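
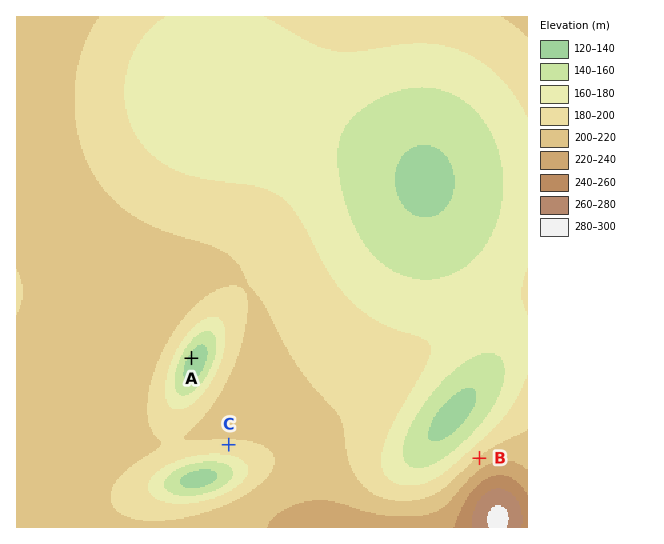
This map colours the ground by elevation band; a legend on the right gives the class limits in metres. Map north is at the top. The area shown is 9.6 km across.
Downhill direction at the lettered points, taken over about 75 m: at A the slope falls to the SE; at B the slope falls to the NW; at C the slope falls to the S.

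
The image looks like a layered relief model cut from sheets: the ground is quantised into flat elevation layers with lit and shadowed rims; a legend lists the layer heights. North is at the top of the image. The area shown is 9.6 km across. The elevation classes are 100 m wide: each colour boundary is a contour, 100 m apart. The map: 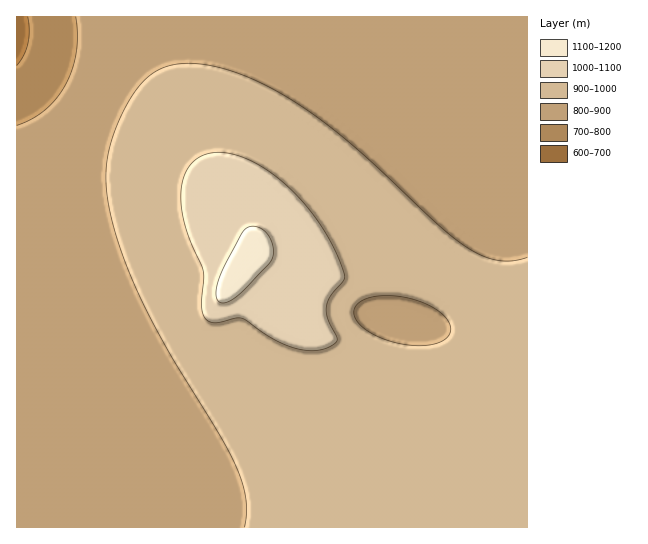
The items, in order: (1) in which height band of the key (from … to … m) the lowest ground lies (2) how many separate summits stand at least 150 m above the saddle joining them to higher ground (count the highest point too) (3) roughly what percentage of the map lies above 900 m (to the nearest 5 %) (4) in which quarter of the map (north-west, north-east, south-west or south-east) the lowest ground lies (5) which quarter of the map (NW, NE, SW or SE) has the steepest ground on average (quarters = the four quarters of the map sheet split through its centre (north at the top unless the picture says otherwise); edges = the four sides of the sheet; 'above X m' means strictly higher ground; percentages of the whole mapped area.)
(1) Between 600 and 700 m: that is the band holding the lowest ground.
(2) There is 1 summit with 150 m or more of prominence.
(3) About 50 % of the map lies above 900 m.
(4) Look to the north-west quarter for the lowest ground.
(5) Slopes are steepest in the north-west quarter.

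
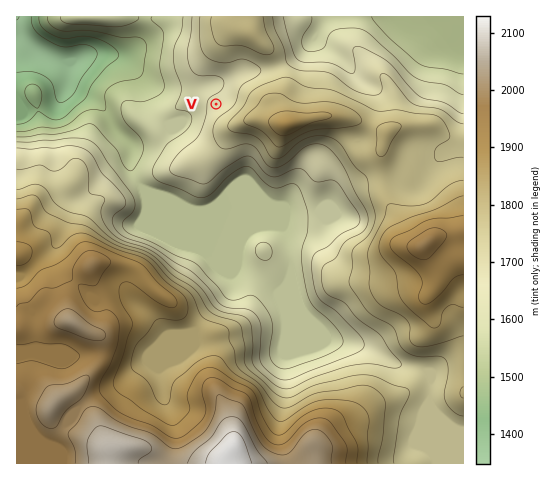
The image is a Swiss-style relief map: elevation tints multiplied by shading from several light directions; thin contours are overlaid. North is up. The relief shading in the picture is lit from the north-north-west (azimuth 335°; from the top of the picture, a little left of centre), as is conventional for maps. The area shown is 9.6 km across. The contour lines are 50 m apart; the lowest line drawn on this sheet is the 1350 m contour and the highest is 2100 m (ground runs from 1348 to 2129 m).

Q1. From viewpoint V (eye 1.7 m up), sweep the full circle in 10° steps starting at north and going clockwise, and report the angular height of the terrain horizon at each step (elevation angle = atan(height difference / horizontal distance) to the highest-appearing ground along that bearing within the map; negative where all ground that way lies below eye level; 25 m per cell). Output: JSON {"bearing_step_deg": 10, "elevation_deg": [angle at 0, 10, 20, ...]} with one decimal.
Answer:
{"bearing_step_deg": 10, "elevation_deg": [3.7, 4.1, 4.3, 4.3, 3.9, 2.7, 3.9, 5.9, 7.7, 8.7, 9.9, 11.0, 11.3, 11.0, 10.4, 9.7, 8.7, 7.4, 5.7, 3.7, 3.5, 3.8, 4.1, 2.6, 2.5, 0.6, -1.2, -3.0, -3.6, -4.0, -1.5, -1.6, -1.5, -0.3, 0.9, 2.5]}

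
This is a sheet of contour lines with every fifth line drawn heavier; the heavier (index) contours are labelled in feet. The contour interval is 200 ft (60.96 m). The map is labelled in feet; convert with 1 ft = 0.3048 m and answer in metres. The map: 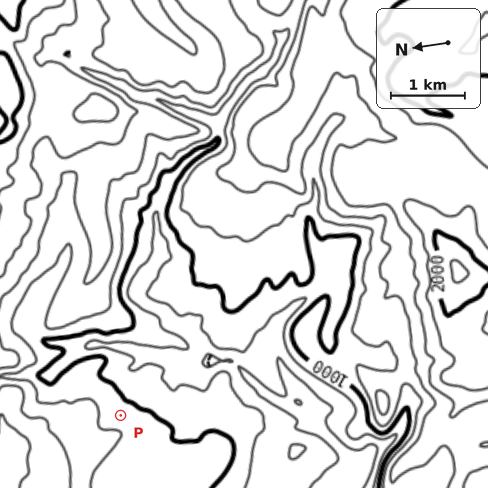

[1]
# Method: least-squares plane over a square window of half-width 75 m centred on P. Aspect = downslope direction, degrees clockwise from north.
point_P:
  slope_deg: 8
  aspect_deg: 114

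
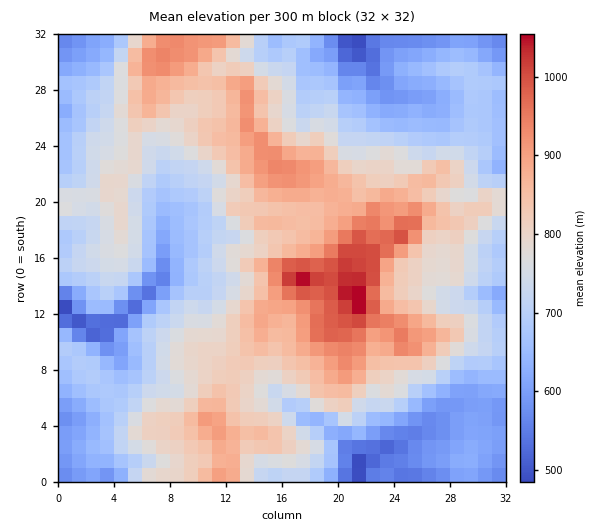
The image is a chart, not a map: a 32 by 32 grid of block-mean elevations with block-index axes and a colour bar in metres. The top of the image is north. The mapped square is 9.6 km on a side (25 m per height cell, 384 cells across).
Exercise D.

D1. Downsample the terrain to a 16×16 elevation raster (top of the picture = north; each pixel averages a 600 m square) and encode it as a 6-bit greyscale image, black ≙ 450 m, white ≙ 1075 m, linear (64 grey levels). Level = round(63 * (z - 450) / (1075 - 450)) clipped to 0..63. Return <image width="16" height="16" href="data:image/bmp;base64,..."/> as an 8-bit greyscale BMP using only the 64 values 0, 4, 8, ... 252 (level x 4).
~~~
<image width="16" height="16" href="data:image/bmp;base64,Qk02BQAAAAAAADYEAAAoAAAAEAAAABAAAAABAAgAAAAAAAABAAATCwAAEwsAAAABAAAAAAAAAAAAAAEBAQACAgIAAwMDAAQEBAAFBQUABgYGAAcHBwAICAgACQkJAAoKCgALCwsADAwMAA0NDQAODg4ADw8PABAQEAAREREAEhISABMTEwAUFBQAFRUVABYWFgAXFxcAGBgYABkZGQAaGhoAGxsbABwcHAAdHR0AHh4eAB8fHwAgICAAISEhACIiIgAjIyMAJCQkACUlJQAmJiYAJycnACgoKAApKSkAKioqACsrKwAsLCwALS0tAC4uLgAvLy8AMDAwADExMQAyMjIAMzMzADQ0NAA1NTUANjY2ADc3NwA4ODgAOTk5ADo6OgA7OzsAPDw8AD09PQA+Pj4APz8/AEBAQABBQUEAQkJCAENDQwBEREQARUVFAEZGRgBHR0cASEhIAElJSQBKSkoAS0tLAExMTABNTU0ATk5OAE9PTwBQUFAAUVFRAFJSUgBTU1MAVFRUAFVVVQBWVlYAV1dXAFhYWABZWVkAWlpaAFtbWwBcXFwAXV1dAF5eXgBfX18AYGBgAGFhYQBiYmIAY2NjAGRkZABlZWUAZmZmAGdnZwBoaGgAaWlpAGpqagBra2sAbGxsAG1tbQBubm4Ab29vAHBwcABxcXEAcnJyAHNzcwB0dHQAdXV1AHZ2dgB3d3cAeHh4AHl5eQB6enoAe3t7AHx8fAB9fX0Afn5+AH9/fwCAgIAAgYGBAIKCggCDg4MAhISEAIWFhQCGhoYAh4eHAIiIiACJiYkAioqKAIuLiwCMjIwAjY2NAI6OjgCPj48AkJCQAJGRkQCSkpIAk5OTAJSUlACVlZUAlpaWAJeXlwCYmJgAmZmZAJqamgCbm5sAnJycAJ2dnQCenp4An5+fAKCgoAChoaEAoqKiAKOjowCkpKQApaWlAKampgCnp6cAqKioAKmpqQCqqqoAq6urAKysrACtra0Arq6uAK+vrwCwsLAAsbGxALKysgCzs7MAtLS0ALW1tQC2trYAt7e3ALi4uAC5ubkAurq6ALu7uwC8vLwAvb29AL6+vgC/v78AwMDAAMHBwQDCwsIAw8PDAMTExADFxcUAxsbGAMfHxwDIyMgAycnJAMrKygDLy8sAzMzMAM3NzQDOzs4Az8/PANDQ0ADR0dEA0tLSANPT0wDU1NQA1dXVANbW1gDX19cA2NjYANnZ2QDa2toA29vbANzc3ADd3d0A3t7eAN/f3wDg4OAA4eHhAOLi4gDj4+MA5OTkAOXl5QDm5uYA5+fnAOjo6ADp6ekA6urqAOvr6wDs7OwA7e3tAO7u7gDv7+8A8PDwAPHx8QDy8vIA8/PzAPT09AD19fUA9vb2APf39wD4+PgA+fn5APr6+gD7+/sA/Pz8AP39/QD+/v4A////ADhEXICQqJx0dFwcKCg0RDhAVHSMmKykoIhgOCwsNEBAPFRsjJSwmIhkcHxgTDQ8PFRcXHCAmJSAjKSoiHhgSExgTEhsiJCYmKS4wKiwlHBkLCA8aHyEnKyw1NjAwKSIaCxYOEBocIywyNjwwJiAcFRkcGw4VGyEtOTc6MiUiIBkZHh8TFRsgJSkuNjUvIyIaHR4gFRYbJCgpKi4xMiklIRwhIBgZHSUsLSwpKCkmIR4YHyIcHSIqMC4qISIgIh4WFh0iISMnLCohIRoYFhYYFhUaJColJi0mHBoUEBARFhYUFyQuKycpIBkVDgwSFRgWDhEfLzAsIhgXEAULDhASDg="/>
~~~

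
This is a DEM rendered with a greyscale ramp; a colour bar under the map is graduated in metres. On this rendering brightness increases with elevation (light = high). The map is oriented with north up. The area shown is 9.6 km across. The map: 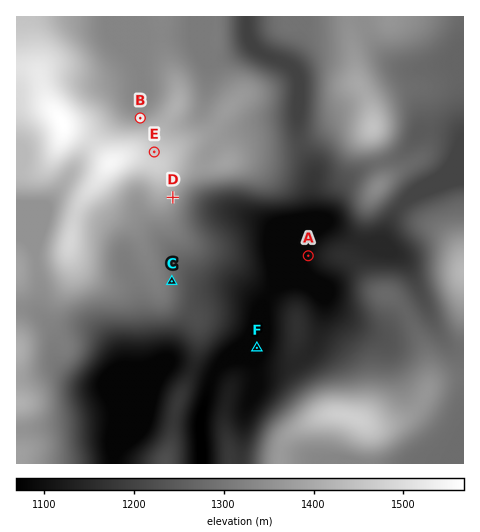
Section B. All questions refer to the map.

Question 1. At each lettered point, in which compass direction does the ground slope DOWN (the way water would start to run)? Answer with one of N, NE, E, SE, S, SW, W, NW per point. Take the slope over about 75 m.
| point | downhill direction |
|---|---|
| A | W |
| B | N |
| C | E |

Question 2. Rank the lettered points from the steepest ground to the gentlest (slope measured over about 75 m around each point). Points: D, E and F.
D E F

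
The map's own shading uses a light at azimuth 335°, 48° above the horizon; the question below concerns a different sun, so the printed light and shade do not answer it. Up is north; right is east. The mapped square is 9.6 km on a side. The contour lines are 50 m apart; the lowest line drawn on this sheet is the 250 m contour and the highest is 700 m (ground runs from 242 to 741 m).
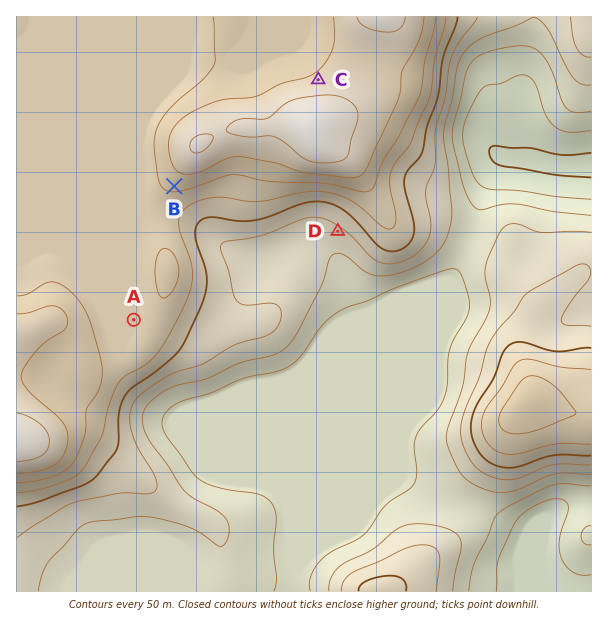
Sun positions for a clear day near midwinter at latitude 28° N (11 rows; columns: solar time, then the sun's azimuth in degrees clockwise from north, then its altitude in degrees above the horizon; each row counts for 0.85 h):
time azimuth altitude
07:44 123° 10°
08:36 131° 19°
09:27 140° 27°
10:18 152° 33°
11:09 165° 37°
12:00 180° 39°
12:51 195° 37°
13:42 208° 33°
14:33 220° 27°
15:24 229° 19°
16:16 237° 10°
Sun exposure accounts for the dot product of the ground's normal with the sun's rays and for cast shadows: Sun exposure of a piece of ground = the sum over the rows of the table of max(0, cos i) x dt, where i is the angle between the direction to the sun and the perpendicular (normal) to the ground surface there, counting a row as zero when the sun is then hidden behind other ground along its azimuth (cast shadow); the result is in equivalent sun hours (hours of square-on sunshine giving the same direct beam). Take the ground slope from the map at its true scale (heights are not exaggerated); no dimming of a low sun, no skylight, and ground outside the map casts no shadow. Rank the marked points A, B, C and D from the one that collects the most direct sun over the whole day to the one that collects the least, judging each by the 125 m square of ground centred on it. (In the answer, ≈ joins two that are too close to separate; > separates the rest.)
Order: B ≈ D > A > C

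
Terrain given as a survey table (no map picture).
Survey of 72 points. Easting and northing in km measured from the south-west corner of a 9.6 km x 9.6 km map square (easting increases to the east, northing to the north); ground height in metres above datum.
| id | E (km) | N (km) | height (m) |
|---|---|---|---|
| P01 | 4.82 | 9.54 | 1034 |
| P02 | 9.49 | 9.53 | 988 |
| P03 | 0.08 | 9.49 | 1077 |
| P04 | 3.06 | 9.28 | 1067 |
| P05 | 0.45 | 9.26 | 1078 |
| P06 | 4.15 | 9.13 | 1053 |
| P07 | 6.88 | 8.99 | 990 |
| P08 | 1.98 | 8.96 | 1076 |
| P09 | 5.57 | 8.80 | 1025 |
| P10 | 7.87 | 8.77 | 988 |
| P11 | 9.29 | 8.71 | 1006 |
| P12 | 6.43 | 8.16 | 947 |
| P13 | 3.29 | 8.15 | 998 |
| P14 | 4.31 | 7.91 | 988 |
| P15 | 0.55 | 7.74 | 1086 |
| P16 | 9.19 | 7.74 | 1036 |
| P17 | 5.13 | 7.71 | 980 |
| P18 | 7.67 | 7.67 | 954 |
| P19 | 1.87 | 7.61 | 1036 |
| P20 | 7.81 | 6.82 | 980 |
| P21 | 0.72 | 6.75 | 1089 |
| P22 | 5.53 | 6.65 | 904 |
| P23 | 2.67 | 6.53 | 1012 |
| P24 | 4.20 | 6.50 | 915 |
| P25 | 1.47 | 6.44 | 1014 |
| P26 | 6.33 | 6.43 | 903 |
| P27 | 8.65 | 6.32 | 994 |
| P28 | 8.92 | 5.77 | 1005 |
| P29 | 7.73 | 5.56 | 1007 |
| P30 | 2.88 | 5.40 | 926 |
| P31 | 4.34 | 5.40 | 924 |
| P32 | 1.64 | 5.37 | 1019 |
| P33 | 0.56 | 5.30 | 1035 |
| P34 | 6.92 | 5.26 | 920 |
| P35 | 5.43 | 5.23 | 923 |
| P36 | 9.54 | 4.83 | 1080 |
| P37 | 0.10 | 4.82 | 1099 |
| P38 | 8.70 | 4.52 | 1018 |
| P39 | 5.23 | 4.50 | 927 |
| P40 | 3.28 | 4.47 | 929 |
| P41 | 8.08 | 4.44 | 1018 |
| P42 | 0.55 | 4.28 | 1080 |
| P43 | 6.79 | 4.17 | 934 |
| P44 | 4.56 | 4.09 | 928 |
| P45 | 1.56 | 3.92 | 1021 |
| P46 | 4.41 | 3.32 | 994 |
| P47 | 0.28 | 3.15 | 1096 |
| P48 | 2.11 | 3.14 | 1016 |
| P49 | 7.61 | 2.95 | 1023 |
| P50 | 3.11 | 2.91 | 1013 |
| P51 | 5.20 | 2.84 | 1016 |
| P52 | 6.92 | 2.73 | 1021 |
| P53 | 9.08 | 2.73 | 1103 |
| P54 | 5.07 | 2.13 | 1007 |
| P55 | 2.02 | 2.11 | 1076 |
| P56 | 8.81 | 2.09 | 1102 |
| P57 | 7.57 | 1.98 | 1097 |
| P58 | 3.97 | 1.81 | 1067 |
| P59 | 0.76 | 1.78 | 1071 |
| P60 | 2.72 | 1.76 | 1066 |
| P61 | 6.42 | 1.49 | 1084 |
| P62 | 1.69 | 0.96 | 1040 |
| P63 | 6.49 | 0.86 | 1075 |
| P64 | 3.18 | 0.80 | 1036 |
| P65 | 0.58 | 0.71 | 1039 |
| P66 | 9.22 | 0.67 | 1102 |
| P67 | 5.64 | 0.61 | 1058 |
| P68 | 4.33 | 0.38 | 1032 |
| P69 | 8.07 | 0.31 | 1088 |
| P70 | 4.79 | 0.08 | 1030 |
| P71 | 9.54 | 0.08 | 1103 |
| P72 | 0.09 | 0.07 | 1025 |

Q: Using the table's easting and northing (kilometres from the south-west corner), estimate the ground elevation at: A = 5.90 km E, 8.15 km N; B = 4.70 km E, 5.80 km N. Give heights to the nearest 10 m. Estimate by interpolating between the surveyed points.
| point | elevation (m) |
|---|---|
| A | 960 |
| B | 920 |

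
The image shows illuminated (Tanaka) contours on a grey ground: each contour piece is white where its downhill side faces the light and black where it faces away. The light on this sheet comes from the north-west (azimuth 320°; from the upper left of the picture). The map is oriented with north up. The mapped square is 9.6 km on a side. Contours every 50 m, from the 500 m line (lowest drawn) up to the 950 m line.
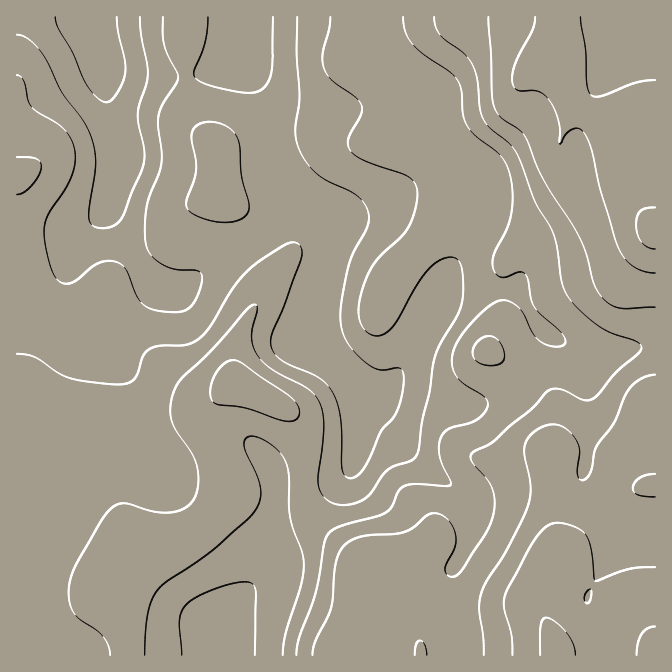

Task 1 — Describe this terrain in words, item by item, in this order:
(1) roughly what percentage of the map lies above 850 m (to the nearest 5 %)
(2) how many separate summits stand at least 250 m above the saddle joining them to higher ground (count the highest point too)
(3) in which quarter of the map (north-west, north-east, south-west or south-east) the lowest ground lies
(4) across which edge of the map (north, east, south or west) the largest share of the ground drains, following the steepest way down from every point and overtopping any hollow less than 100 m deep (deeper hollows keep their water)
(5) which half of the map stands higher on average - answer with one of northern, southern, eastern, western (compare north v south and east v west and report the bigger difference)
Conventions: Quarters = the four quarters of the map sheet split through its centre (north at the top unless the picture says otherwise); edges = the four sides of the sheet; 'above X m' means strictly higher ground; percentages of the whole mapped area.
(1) Roughly 15 % of the ground is higher than 850 m.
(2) There is 1 summit with 250 m or more of prominence.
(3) The lowest point lies in the north-west quarter of the map.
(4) Drainage is mainly to the north: more ground falls towards that edge than towards any other.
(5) The eastern half stands higher on average than the western half.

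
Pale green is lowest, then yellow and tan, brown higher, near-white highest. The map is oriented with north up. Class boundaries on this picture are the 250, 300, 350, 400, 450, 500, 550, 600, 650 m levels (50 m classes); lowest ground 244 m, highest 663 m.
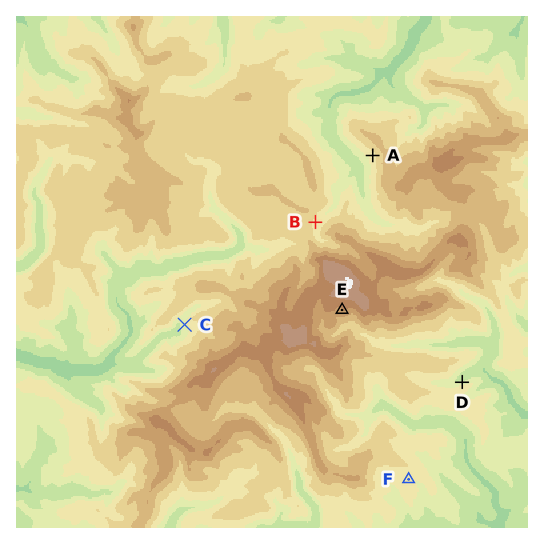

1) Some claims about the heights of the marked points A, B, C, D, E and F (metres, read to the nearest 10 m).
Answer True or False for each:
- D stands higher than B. False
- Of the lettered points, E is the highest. True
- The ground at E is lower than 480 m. False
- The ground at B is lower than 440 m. True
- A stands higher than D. True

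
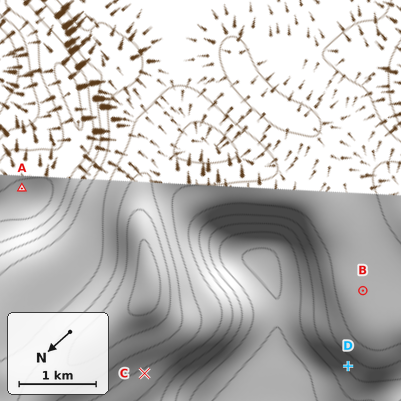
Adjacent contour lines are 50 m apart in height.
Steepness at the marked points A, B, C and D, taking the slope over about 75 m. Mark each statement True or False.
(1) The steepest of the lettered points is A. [False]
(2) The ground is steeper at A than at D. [False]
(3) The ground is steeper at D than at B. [True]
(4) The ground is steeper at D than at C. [True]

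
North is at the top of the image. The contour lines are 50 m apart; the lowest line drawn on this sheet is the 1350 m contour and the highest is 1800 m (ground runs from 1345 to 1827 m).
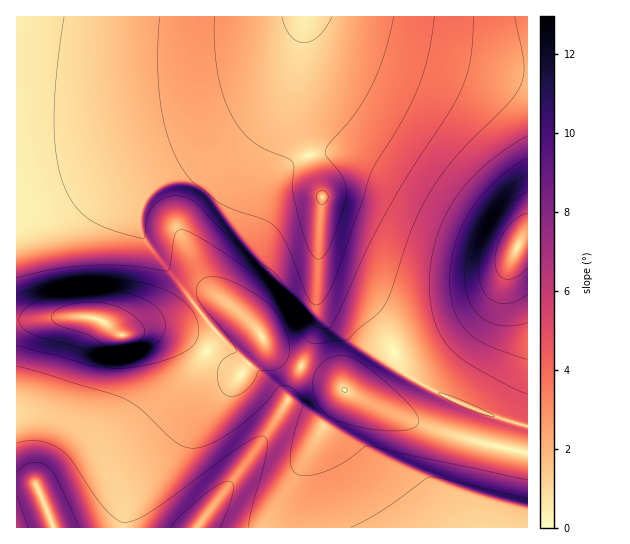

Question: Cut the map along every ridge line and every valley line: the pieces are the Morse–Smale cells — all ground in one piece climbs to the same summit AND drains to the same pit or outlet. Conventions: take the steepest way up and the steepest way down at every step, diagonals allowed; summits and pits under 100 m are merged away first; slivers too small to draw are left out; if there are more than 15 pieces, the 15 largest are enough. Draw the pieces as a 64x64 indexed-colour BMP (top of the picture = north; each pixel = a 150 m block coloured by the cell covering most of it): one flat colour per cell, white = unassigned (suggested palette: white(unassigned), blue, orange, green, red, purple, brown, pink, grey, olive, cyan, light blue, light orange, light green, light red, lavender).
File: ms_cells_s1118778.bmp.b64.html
<image width="64" height="64" href="data:image/bmp;base64,Qk12CAAAAAAAAHYAAAAoAAAAQAAAAEAAAAABAAQAAAAAAAAIAAATCwAAEwsAABAAAAAAAAAA////ALR3HwAOf/8ALKAsACgn1gC9Z5QAS1aMAMJ34wB/f38AIr28AM++FwDox64AeLv/AIrfmACWmP8A1bDFAEREQiIiIiIiIiIiIiIiIiIiIiIiIiIiIiIiIiIiIiIiREQiIiIiIiIiIiIiIiIiIiIiIiIiIiIiIiIiIiIiIiJERCIiIiIiIiIiIiIiIiIiIiIiIiIiIiIiIiIiIiIiIkRCIiIiIiIiIiIiIiIiIiIiIiIiIiIiIiIiIiIiIiIiREIiIiIiIiIiIiIiIiIiIiIiIiIiIiIiIiIiIiIiIiIiIiIiIiIiIiIiIiIiIiIiIiIiIiIiIiIiIiIiIiIiIiIiIiIiIiIiIiIiIiIiIiIiIiIiIiIiIiIiIiIiIiIiIiIiIiIiIiIiIiIiIiIiIiIiIiIiIiIiIiIiIiIiIiIiIiIiIiIiIiIiIiIiIiIiIiIiIiIiIiIiIiIiIiIiIiIiIiIiIiIiIiIiIiIiIiIiIiIiIiIiIiIiIiIiIiIjIiIiIiIiIiIiIiIiIiIiIiIiIiIiIiIiIiIiIiIjMzMiIiIiIiIiIiIiIiIiIiIiIiIiIiIiIiIiIiIjMzMzMyIiIiIiIiIiIiIiIiIiIiIiIiIiIiIiIiIiMzMzMzMzIiIiIiIiIiIiIiIiIiIiIiIiIiIiIiIiIzMzMzMzMREiIiIiIiIiIiIiIiIiIiIiIiIiIiIiIiMzMzMzMxERESIiIiIiIiIiIiIiIiIiIiIiIiIiIiIjMzMzMzMRERERIiIiIiIiIiIiIiIiIiIiIiIiIiIiIzMzMzMzEREREREiIiIiIiIiIiIiIiIiIiIiIiIiIiMzMzMzMxERERERESIiIiIiIiIiIiIiIiIiIiIiIiIjMzMzMzMRERERERERIiIiIiIiIiIiIiIiIiIiIiIiIzMzMzMzMREREREREREiIiIiIiIiIiIiIiIiMzIiIiMzMzMzMzMRERERERERESIiIiIiIiIiIiIiIiMzMyIjMzMzMzMzMRERERERERERIiIiIiIiIiIiIiIjMzMzMjMzMzMzMzMxEREREREREREiIiIiIiIiIiIiIjMzMzMzMzMzMzMzMxERERERERERESIiIiIiIiMyIiIzMzMzMzMzMzMzMzMzERERERERERERIiIiIiIjMzMzMzMzMzMzMzMzMzMzMzEREREREREREREzMzMyMzMzMzMzMzMzMzMzMzMzMzMzMRERERERERERETMzMzMzMzMzMzMzMzMzMzMzMzMzMzMRERERERERERERMzMzMzMzMzMzMzMzMzMzMzMzMzMzEREREREREREREREzMzMzMzMzMzMzMzMzMzMzMzMzMxERERERERERERERETMzMzMzMzMzMzMzMzMzMzMzMzMRERERERERERERERERMzMzMzMzMzMzMzMzMzMzMzMzMxEREREREREREREREREzMzMzMzMzMzMzMzMzMzMzMzMzERERERERERERERERETMzMzMzMzMzMzMzMzMzMzMzMzMRERERERERERERERERMzMzMzMzMzMzMzMzMzMzMzMzMxEREREREREREREREREzMzMzMzMzMzMzMzMzMzMzMzMzERERERERERERERERETMzMzMzMzMzMzMzMzMzMzMzMzMRERERERERERERERERMzMzMzMzMzMzMzMzMzMzMzMzMxEREREREREREREREREzMzMzMzMzMzMzMzMzMzMzMzMzERERERERERERERERETMzMzMzMzMzMzMzMzMzMzMzMzMRERERERERERERERERMzMzMzMzMzMzMzMzMzMzMzMzMxEREREREREREREREREzMzMzMzMzMzMzMzMzMzMzMzMzERERERERERERERERETMzMzMzMzMzMzMzMzMzMzMzMzMRERERERERERERERERMzMzMzMzMzMzMzMzMzMzMzMzMxEREREREREREREREREzMzMzMzMzMzMzMzMzMzMzMzMxERERERERERERERERETMzMzMzMzMzMzMzMzMzMzMzMzERERERERERERERERERMzMzMzMzMzMzMzMzMzMzMzMzMRERERERERERERERERERETMzMzMzMzMzMzMzMzMzMzMREREREREREREREREREREREREREzMzMzMzMzMzMzMzMxEREREREREREREREREREREREREREREzMzMzMzMzMzMzERERERERERERERERERERERERERERERERMzMzMzMzMzMREREREREREREREREREREREREREREREREREzMzMzMzMRERERERERERERERERERERERERERERERERERETMzMzMxERERERERERERERERERERERERERERERERERERETMzMzERERERERERERERERERERERERERERERERERERERETMzMREREREREREREREREREREREREREREREREREREREREzMxEREREREREREREREREREREREREREREREREREREREREzERERERERERERERERERERERERERERERERERERERERETMRERERERERERERERERERERERERERERERERERERERERExERERERERERERERERERERERERERERERERERERERERERMRERERERERERERERERERERERERERERERERERERERERExERERERERERERERERERERERERERERERERERERERERERERERERERERERERERERERERERERERERERERERERERERERERERERERERERERERERERERERERERERERERERERERERERERERERERERERERER"/>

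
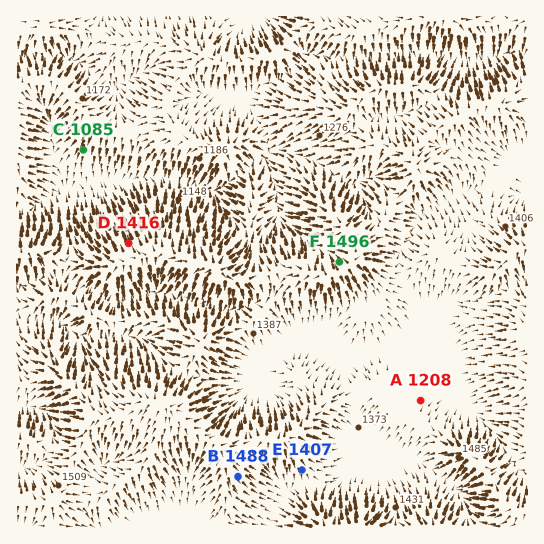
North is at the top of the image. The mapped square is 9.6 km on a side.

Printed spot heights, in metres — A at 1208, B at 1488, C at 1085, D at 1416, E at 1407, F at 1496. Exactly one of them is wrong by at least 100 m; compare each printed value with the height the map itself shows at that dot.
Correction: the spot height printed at A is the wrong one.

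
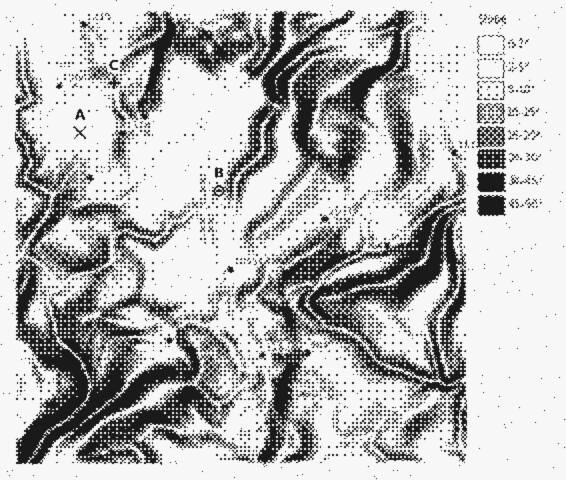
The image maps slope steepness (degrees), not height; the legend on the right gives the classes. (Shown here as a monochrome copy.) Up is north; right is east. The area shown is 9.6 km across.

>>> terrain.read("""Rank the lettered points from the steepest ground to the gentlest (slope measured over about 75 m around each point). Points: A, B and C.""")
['C', 'B', 'A']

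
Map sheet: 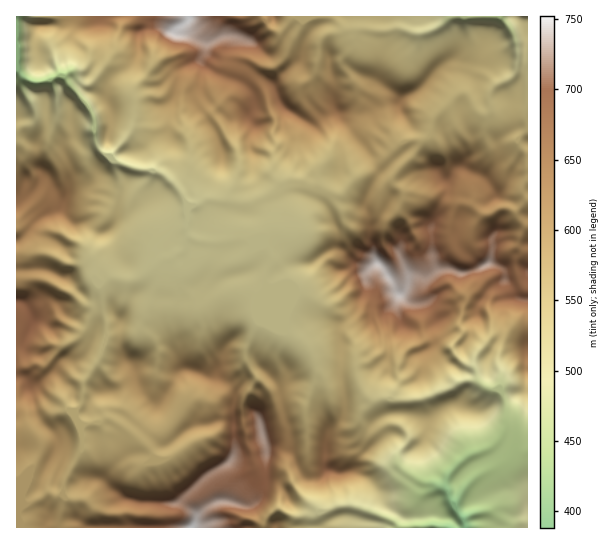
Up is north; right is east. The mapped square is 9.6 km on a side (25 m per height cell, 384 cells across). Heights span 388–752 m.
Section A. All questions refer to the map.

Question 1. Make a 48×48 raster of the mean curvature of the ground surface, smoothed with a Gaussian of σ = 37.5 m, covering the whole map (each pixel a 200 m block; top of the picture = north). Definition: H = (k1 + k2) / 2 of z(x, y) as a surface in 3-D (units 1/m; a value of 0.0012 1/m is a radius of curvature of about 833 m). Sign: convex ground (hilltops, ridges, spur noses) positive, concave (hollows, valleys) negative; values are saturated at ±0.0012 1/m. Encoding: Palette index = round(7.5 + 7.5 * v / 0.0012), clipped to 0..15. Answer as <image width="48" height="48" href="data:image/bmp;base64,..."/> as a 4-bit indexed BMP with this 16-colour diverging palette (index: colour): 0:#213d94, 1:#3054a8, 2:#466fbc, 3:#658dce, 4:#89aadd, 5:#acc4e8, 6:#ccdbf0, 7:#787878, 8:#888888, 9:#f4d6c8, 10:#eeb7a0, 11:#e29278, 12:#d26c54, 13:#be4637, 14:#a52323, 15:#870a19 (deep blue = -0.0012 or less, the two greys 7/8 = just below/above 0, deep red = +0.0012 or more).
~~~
<image width="48" height="48" href="data:image/bmp;base64,Qk32BAAAAAAAAHYAAAAoAAAAMAAAADAAAAABAAQAAAAAAIAEAAATCwAAEwsAABAAAAAAAAAAlD0hAKhUMAC8b0YAzo1lAN2qiQDoxKwA8NvMAHh4eACIiIgAyNb0AKC37gB4kuIAVGzSADdGvgAjI6UAGQqHAHeoarvKu7mZ2Kl2MPd3moiqdIVEilqXaHiqWXIyEhNDqUMo0AFlNJhCfIirknRXe3Z3VEaM///7V83a7g9xR0Not2abNMqHaXl3WoWtdFRcxmZnjVwHlXRqqHdmKHmIiXapScymRHZkvXZ4fYCs+ci7dXZnXFeHeXW4k5d3dWVmW/p3XTLSz8/ENkd3R6d3aJZro2domHZFZUzIT1eQyEWEUqqXhVmXd5hKp1h3h2qURXT0X4lwzFedhF25Z2Vod4Zap2l4doaMUgTxrlhyvHdnvUW4ZWd2d3W6xGd3eHZY3KPw3TpTnYRqVEipZXh1d4mDVadodollh4bx+zpVl7dJy8uqibykaFtIR3ZWZ6x1ZkfS+VlllLhlZlVrzKrWWX2SXDzKeoi1ZWTQdYh1hLhWVWQQW6ZTvo2mqCqWi2WXR7ubNKmWZsZXho22QFFjKpludkZJilWd3bpXPnuGZ7V6p3eoa4bCP2RGypNq25SKl4txyGp2Z7VotYiIximzbprGeZdKpoSYZH2ClndmdrVndkraOIHTn5glJHsqVGeJdXvVd2Z3Z7VZZoNbVdVHfXxvpks7ZXh3dmeYZ3d3eJV7adqKcng3OWu1alhNlnd3d3dnd3eIiIaKqJNt0d8pJ4qH11Z5hnd3d3eHd3d4dWdoumqWpXwpWNq8s5Z4eHiIeHd3d3d3ZkjGa6esZS5r3jeRGmV4eId3iId3d3d2ZoLXaqZldDSphGQ6/Dd3dnd3eIiIh4dlaHjlmYipTpUbd6vbNFd4l3eHd3d4h3iLWqq61Kh72o/Me2QxmFZ4h3d3h4h3d3d3tmqeZZaaVGTjVKZ71TZnd3eHh3eId4d1W6d/HrKJSFXYSKp2CGrXZ3eHeId3d3d2VnNbGtC5SUf7hFuFjrZ6d3eHeId3d3d2e1WbJ1fsSnWcVXer1mZZeHeHeIiIh3d2azank1mNeZMHKaZn1mh4aIiXZ3d3eId4l2fGiVU4dVjYlIlqqHiHhomVh3d4h3iYZmWaaEZFtnarZJereXmWuok4d3dYiGZneJVbZZl71nm1tGf2eku3USSYdoxHlGeWaKZXtHq/fLqGlleTmFwSi5d3Z482yFp3VZWKWlOaa6Vpd1hmpqB0yoeZV44Ko1l5ZHa4haZkZohYdXqVqqD2OIm3VrY6pkhoo2qXdlZHd3aJZ1Sle2D5VmeVWbN5+ldctqhndppodpd3l7WWfLDqZoiVmVl9pTr4ideJaNZmeIZnhrDUngjZZZu1qHWJ0d9Ga6d5fJR2aXhoh3n04162VWSmmVZXwfVHe3Z2a+t3Zmlah2EUg3a2VZp3aEibaeJGeXRpyFnHd3lliAuxA8aKiDiJOaqHqIl3TGfKhUS7eIiJSC/mpHpHjCSb3XV4IyjIPThWdnZrqIiJdw+kiYdkXSMhWXZUrZO5TlZniHd2iXiJaQ9UiUVjPQW6mrit+TZ6OWd4iZeYeXibKw+3mKuyn6z7h3vLtBhbhWZ2ZlQ1movMDRuWl43XVodpp3dEQvRmiHiJmImoJTRAvw=="/>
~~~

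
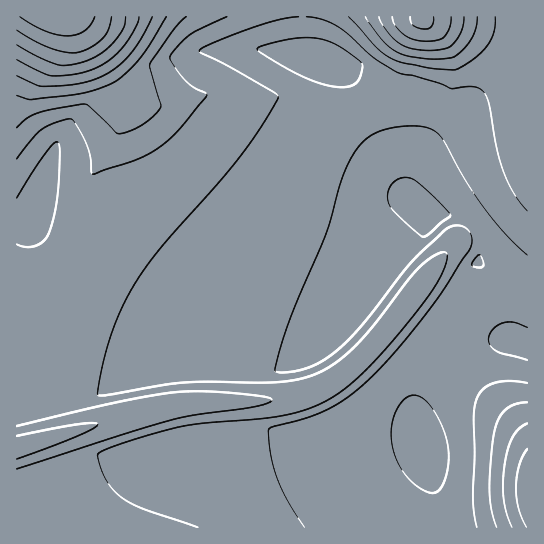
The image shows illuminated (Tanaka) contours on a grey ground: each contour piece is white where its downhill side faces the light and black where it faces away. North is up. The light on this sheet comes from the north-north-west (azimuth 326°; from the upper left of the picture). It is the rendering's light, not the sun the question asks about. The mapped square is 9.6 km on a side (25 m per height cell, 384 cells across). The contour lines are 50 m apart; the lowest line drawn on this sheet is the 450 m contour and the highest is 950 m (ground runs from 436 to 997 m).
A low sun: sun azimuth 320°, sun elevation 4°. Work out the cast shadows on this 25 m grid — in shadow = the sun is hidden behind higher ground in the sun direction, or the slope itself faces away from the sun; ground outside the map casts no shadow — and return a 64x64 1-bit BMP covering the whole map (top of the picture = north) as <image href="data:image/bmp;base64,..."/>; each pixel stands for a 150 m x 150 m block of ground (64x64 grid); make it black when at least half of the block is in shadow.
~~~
<image width="64" height="64" href="data:image/bmp;base64,Qk0+AgAAAAAAAD4AAAAoAAAAQAAAAEAAAAABAAEAAAAAAAACAAATCwAAEwsAAAIAAAAAAAAA////AAAAAAAAAAAAAAAAAAAAAAAAAAAAB4AAAAAAAAAP8AAAAAAAAB//AAAAAAAAP//wAAAAAAD///+AAAAAAP//////4AAA////////AAD////////AAB///////+AAAf//////8AAAP//////wAAAD//////gAAAA/////+AAAAAAB///4AAAAAAAH//gAAAAAAAH//AAAAAAAAH/8AAAAAAAAP/4AAAAAAAAf/wAAAAAAAA//gAAAAAAAB//gAAAAAAAD//AAAAAAAAH/8AAAAAAAAf/wAAAAAAAA/+AAAAAACAB/4AAAAAB8AD/gAAAAAfwAH/AAAAAD/AAf+AAAAA/4AA/wAAAAH/gAB/AAAAB/+AAD8AAAAP/wAAHgAAAB//AAAeAAAAf/8AAAQAAAD//gAAAAwAAf/+AAAADgAD//wAAAAOAA///AAAAA8AH//4AAAAD4A///gAAAAPwP//8AAAAA/h///wAAAAD////+AAAAAP////4AAAAA/////AAAAA/////8AAAAP/////gAAAD/////8AAAA//////wAAAH/3///+AAAA//f///4AAAP/9////AAAB//n///8AAAP/+////wAAA//7////4AAP//P//////h//8//////+D//x//////wH/+H//////AH/4P/////8AP/gf/////gAP8A=="/>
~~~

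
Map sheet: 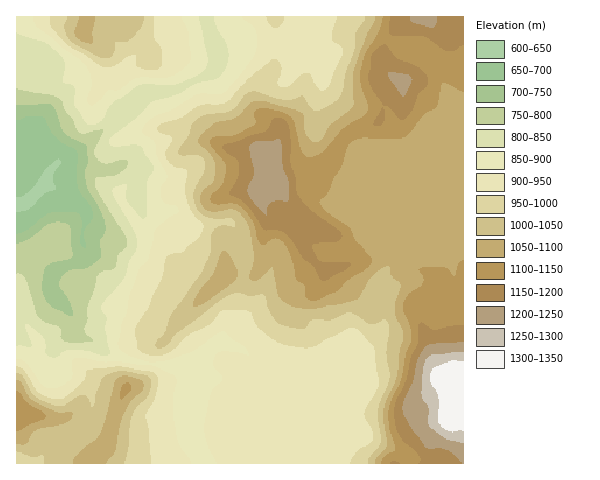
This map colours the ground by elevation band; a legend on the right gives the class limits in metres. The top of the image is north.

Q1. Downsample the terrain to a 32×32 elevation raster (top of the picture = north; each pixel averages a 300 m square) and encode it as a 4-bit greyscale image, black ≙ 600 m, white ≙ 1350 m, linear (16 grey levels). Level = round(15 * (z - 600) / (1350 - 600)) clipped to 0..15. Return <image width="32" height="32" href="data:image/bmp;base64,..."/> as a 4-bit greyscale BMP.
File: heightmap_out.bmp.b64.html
<image width="32" height="32" href="data:image/bmp;base64,Qk12AgAAAAAAAHYAAAAoAAAAIAAAACAAAAABAAQAAAAAAAACAAATCwAAEwsAABAAAAAAAAAAAAAAABEREQAiIiIAMzMzAERERABVVVUAZmZmAHd3dwCIiIgAmZmZAKqqqgC7u7sAzMzMAN3d3QDu7u4A////AIiJmZiHdmZmd3dnd3irvMyYiImZh3ZmZmZmd3d3m7zNqZmImYdmZmZmZ3dmd5vN7rqZiJmHZmZmZmd3Z3isze+piIial2ZmZmZmZmd3nN3vl2Z4mqh2ZmZmZmZmd4vO73ZWd4iHZmZmZmZmZmeKzv9lVWZmZmZmZmZ3dmZ3ic3uVVREVniHZmZmd3d3d4m8zFVERFZ4iHdmZ4iId3iJu7tUQzRWd4iId3eIiIiIiburVDM0Vmd4mYd4maqZmYq7qkMzNFVneImYiJqqqpmJqqpDMzRFZneImZmaq7upmaqqQzMzRFZ3eJmZmru7upmqqjRDIjRWd3iZiqq7uqqpmZkjMyM0Vmd3iJq7vLupmZmZEjMiNVVmeIibzMuqmZmZmRERIkVVZnmqvMy6qpmZmZkRESNVVWeJq83cqqqpmZqZIREkRFVneJvN3KqqqpmaqSERI0RFZ3ibzduquqqpmZkhEiRVVXiJq83LqqqqqqmqISNERWZ3iaq7y5mqqqqqqiIjRURWd4iZqruYmqu7qqozNFZURWZ3eJqZiImavLqqREVWZVVVZmeIh4d4q7y7qkRVVmZmZVVWd3d3eKvMy6pERWd3d3ZlVWd3d3iry7qqRFZ4iHd3ZVVmd2d3m7uqu1VomYiHd2VVZndnd4q7u8tWeJmYh3ZlVmd3dneJvMzL"/>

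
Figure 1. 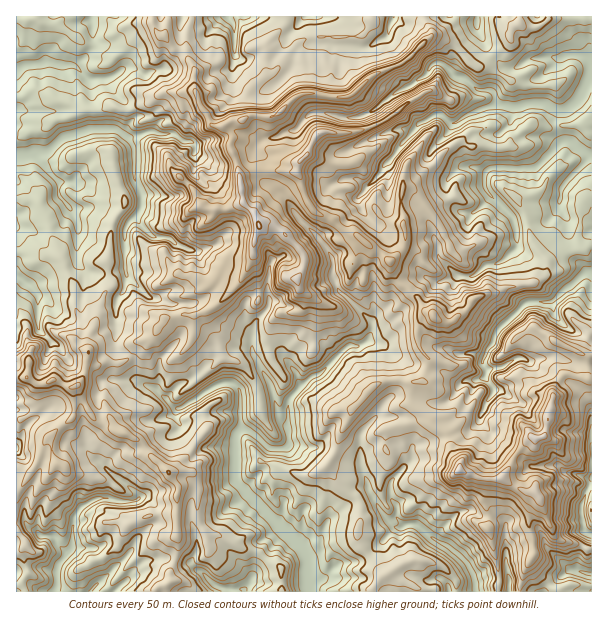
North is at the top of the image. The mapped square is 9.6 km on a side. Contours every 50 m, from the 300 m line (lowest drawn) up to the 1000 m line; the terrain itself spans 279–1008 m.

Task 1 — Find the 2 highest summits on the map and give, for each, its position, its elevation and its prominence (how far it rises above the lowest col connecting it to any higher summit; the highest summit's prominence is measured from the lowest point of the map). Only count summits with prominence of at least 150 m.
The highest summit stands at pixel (258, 225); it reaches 1008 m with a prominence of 729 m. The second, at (459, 470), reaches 983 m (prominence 320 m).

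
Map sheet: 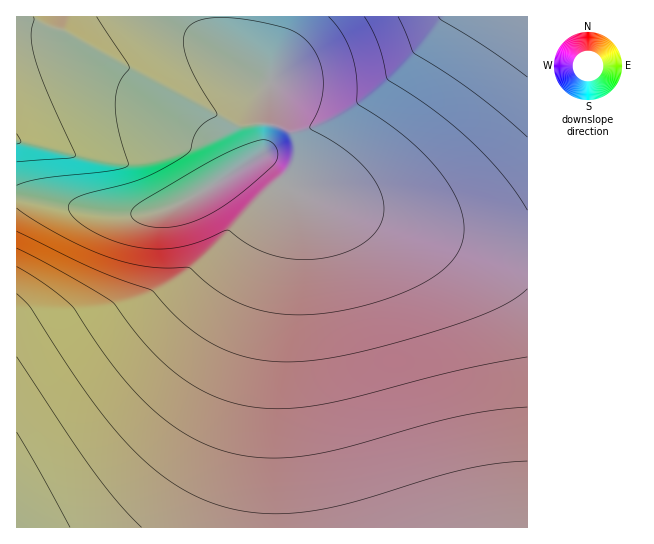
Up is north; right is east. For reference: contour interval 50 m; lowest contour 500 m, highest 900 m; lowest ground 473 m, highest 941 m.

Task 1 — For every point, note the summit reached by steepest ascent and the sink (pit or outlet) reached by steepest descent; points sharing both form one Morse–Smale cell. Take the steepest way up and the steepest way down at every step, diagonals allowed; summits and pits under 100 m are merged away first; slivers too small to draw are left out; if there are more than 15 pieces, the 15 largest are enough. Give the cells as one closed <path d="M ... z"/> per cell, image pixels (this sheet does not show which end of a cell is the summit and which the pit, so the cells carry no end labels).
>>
<path d="M257 160l-14 5-61 38-36 10-36 0-81-16-13 1 0 329 511 1 1-278-27-2-35-7-131-36-50-18-24-26z"/><path d="M527 16l-306 0 0 15 10 19 18 17 22 15-7 67-3 6-9 6 9 0 24 26 50 18 131 36 35 7 26 1z"/><path d="M219 16l-202 0-1 181 21 2 73 14 44-1 39-15 66-41 5-7 7-67-22-15-18-17-7-11z"/>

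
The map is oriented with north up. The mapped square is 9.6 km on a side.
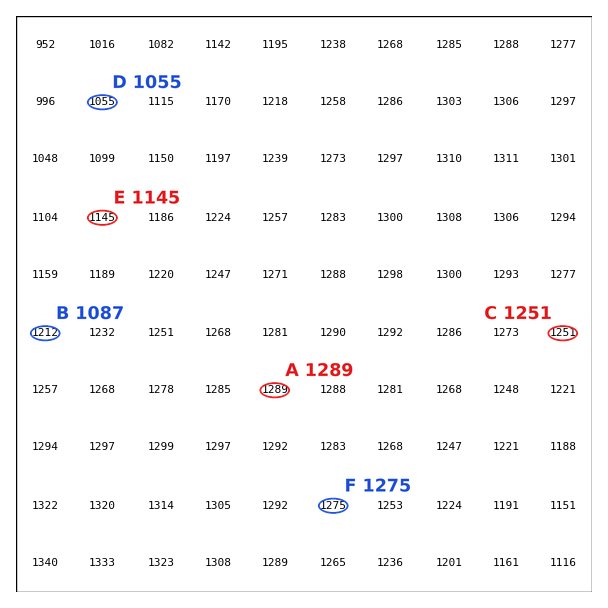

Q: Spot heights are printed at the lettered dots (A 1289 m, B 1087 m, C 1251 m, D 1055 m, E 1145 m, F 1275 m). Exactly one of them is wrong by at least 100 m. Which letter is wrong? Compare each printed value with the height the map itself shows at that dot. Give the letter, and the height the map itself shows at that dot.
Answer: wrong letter B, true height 1212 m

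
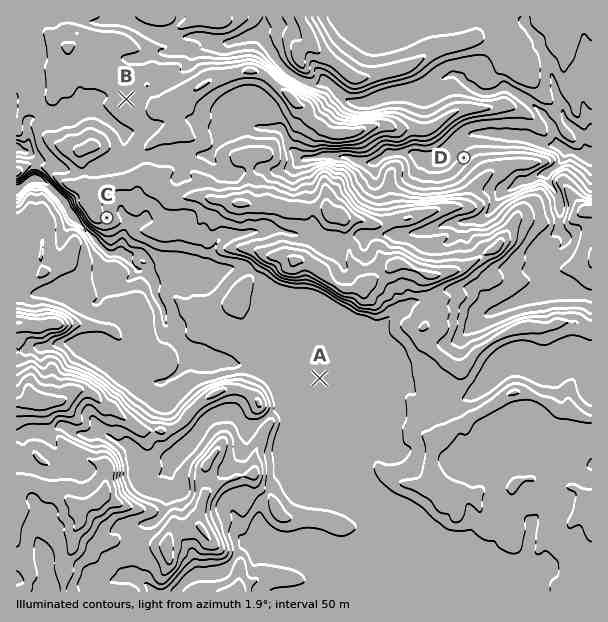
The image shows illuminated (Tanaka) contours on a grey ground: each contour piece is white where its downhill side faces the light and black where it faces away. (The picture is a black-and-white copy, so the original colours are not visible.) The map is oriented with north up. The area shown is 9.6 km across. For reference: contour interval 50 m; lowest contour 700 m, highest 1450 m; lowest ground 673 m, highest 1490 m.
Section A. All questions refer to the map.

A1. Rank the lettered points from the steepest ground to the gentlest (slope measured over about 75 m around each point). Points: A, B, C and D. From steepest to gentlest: D C B A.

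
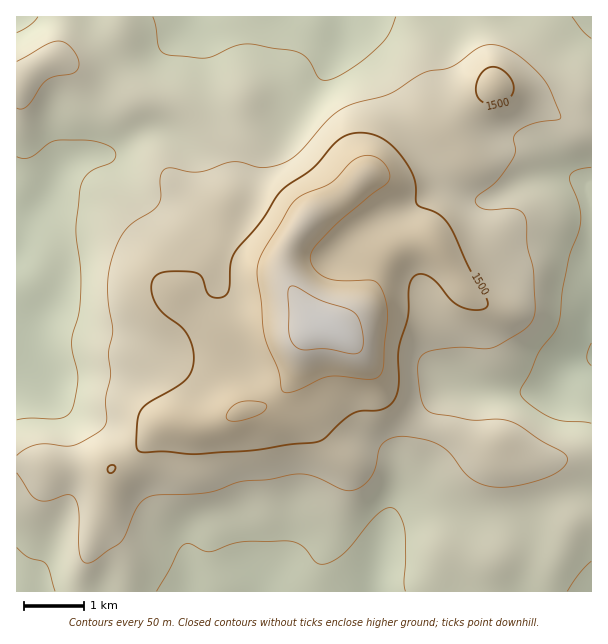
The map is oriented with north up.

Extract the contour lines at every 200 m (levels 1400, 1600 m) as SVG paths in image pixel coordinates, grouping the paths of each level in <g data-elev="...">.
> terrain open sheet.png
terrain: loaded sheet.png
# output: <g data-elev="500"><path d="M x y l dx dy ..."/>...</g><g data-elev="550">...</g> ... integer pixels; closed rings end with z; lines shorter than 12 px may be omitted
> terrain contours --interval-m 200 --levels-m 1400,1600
<g data-elev="1400"><path d="M157 591l12-21 10-20 6-6 6 0 12 6 6 2 33-10 48-1 13 5 14 17 7 1 9-3 9-6 33-39 8-6 7-2 4 1 4 3 6 16 2 30-2 24 1 9"/><path d="M567 591l12-17 12-13"/><path d="M17 548l10 9 15 4 4 3 9 27"/><path d="M591 423l-28-2-13-4-23-15-6-6-1-4 18-39 17-21 5-12 2-29 6-31 10-27 3-12-2-15-9-24 0-6 6-6 15-3"/><path d="M17 157l7 2 6-2 20-14 12-3 25 0 12 2 12 5 3 3 2 5-1 4-3 3-17 7-8 5-4 7-3 8-4 41 5 40-1 29-1 15-7 28 6 38-5 28-5 7-8 3-31 0-12 2"/><path d="M591 38l-9-8-10-13"/><path d="M38 17l-9 9-12 7"/><path d="M396 17l-9 19-13 15-29 21-10 6-9 2-5 0-3-3-7-14-6-7-6-4-9-2-44-6-12 2-20 10-8 2-40-4-5-3-2-4-3-21-3-9"/></g><g data-elev="1600"><path d="M345 353l12 0 4-2 2-4-1-19-6-14-8-5-30-10-22-12-6 0-2 6 1 37 1 9 4 6 9 5 23-1z"/></g>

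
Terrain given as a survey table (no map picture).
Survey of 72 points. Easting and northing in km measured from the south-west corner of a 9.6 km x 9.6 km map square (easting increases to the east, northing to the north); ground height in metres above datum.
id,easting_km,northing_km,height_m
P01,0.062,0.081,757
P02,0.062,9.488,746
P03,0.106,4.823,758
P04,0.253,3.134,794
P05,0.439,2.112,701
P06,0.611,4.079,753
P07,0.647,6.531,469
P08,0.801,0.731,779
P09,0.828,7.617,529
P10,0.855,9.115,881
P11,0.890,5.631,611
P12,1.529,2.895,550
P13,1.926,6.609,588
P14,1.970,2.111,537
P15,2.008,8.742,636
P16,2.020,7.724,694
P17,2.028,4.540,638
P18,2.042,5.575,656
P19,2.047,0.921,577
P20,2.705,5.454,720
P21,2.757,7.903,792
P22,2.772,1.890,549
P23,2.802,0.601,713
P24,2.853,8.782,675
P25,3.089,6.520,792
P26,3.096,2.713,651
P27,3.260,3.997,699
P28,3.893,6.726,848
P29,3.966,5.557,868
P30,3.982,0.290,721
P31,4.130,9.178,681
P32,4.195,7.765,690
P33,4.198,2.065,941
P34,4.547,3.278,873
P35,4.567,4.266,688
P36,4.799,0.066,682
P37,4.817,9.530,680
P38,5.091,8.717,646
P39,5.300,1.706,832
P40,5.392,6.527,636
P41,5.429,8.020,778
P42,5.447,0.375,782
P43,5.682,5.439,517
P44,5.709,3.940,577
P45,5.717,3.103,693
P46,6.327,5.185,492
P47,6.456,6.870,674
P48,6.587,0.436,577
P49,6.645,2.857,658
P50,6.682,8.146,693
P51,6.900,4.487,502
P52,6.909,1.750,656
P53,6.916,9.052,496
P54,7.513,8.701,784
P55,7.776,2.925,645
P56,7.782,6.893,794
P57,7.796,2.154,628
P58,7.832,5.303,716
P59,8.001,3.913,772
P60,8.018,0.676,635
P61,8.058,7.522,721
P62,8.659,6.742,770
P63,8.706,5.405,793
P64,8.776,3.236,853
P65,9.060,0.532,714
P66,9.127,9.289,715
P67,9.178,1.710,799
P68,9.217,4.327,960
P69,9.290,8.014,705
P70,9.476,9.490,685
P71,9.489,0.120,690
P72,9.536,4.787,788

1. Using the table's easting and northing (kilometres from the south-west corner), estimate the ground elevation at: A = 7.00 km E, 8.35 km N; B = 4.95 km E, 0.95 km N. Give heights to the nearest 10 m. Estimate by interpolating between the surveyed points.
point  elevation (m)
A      720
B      780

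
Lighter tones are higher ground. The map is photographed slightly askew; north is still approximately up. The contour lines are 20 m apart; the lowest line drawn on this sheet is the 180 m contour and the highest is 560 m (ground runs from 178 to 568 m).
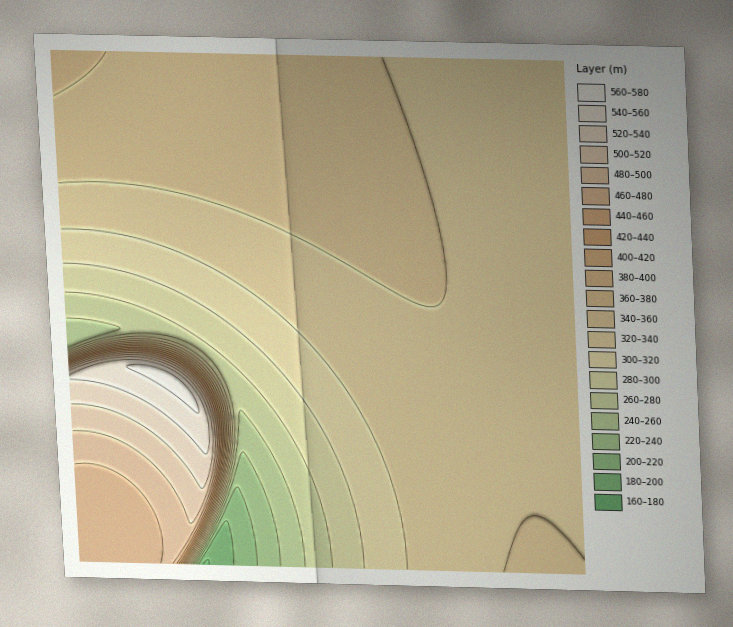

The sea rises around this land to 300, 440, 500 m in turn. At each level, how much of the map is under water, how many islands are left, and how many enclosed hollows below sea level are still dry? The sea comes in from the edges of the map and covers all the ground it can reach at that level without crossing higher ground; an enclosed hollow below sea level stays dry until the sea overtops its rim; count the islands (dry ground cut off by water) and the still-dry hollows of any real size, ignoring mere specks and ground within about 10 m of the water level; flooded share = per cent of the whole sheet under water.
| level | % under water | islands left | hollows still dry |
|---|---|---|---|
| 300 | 13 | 0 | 0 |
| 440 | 89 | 0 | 0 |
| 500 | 94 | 0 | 0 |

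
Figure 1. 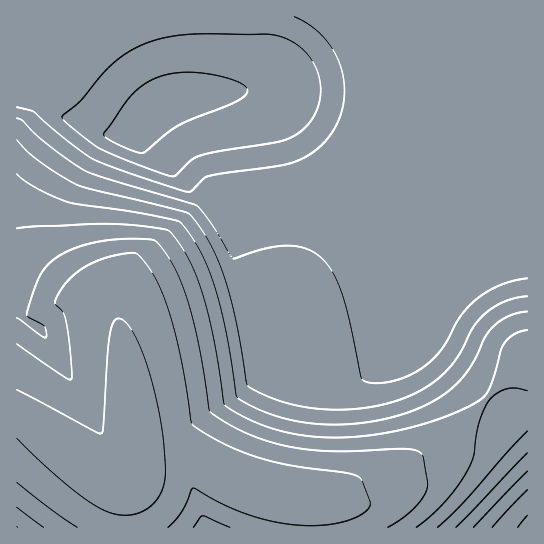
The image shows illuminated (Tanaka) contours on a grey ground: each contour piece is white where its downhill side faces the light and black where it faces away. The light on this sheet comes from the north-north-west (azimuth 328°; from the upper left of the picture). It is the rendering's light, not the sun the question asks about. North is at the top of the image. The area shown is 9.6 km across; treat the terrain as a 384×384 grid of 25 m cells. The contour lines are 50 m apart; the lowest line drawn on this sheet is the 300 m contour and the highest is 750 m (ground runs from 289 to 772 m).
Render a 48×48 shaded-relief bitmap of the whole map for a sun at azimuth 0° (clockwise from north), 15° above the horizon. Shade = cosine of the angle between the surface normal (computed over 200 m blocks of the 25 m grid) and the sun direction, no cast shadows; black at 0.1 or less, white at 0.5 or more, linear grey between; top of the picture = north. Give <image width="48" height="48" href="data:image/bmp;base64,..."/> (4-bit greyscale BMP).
<image width="48" height="48" href="data:image/bmp;base64,Qk32BAAAAAAAAHYAAAAoAAAAMAAAADAAAAABAAQAAAAAAIAEAAATCwAAEwsAABAAAAAAAAAAAAAAABEREQAiIiIAMzMzAERERABVVVUAZmZmAHd3dwCIiIgAmZmZAKqqqgC7u7sAzMzMAN3d3QDu7u4A////ABEiIzMzMzMzMgESIzNEREQzMiERAAASIxIiMzNEREQzMhIjNERVVVVEQzIhEAARIyIzNEREREREQjNFVWZmZmZmVVQyIRABEiMzREVVVVVVQ0VmZmZmZmZmZmVUMiEQETNERVVmZmZVVWZmZnd3d3d3dmZlVDIRETRFVWZmZmZmZmZneImZmZmIh3ZmZUMhEURVVmd2ZmZmZmd4mqu7u7uqmYd2ZlQyEVVWZnd2ZmZmZ3iau8zMzMzLupmHZmVDIVVmd3d2ZmZmeJqrzM3d3d3cy7qYdmZUMmZnd4dmZmZmeau8zd3d3d3dzMuph2ZVQ2Z3iIdmZmZmeKvMzMzMzMzMzMy6mHZVVHd4iHZmZmZmZ4m8zLu7qru7zMy7qXZVVHeImGZmZmZmd3eKuqmZiJmaq7u7qYdlVXiJl2ZmZmZ3d3d4mYd3d3eImqu7qphlVYiZhmZmZmZ3d3d3h3ZmZmZneJqqqZh2VYmZdmZmZmd3d3d3dmZmZmZmZ4iZmZh2VZmoZmZmZnd3d3d3ZmZmZmZmZmeJmZiHZpqWVmZmZnd3d3d3ZmZmZmZmZmZ4iIiIiJhlVWZmZ3d3d3d3ZmZmZmZmZmZniJmqqpY0VWZmZ3d3d3d3ZmZmZmZmZmZniJqru3ZURWZmd3d3d3iHZmZmZmZmZmZmeJq7zHd3ZmZmd3d3iIiGZmZmZmZmZmZmeJq7zHd4iHZnd3eIiIiGZmZmZmZmZmZmZ4mqu3eImZiHd4iIiIh2ZmZmZmZmZmZmZneJqneImqqpiIiIiZl2ZmZmZmZmZmZmVWZ3iHeJmqu7qZmZmZlmZmZmZmZmZmZmZVVmZniJmqu8zLqZmahmZmZmZmZmZmZmZVVVVXiJmrvM3dy6qpdmZmZmZmZmZmZmZlVVVXiJqrvM3d7cuoZmZmZmZmZmZmZmZmZVVYiZqrvM3e7uynZmZmZmZmZmZmZmZmZmZoiZq7zN3e7v2WZmZmZmZmZmZmZmZmZmZomaq7zN3u7uuYh3d3ZmZmZmZmZmZmZmZomaq7zN3u7bmqqpmZiHZmZmZmZmZmZmZpmqq7zd7uypmqu7u6qpdmZmZmZmZmZmZpmqu8zd3bmImqqqqqqql2ZmZmZmZmZmZpqqu8zcuYeImZmZqqqqmXZmZmZmZmZmZpqru7uYd3d4iZmZmZmZmYZmZmZmZmZmZqqrqodmZmd4iIiIiIiIiIdmZmZmZmZmZsqYdlRVZmZ3d3eIiIiIiIdmZmZmZmZmZrlkM0RVVWZmd3d3d3d3d3dmZmZmZmZmZndlQ0RFVVVmZmZmZmZmZmZmZmZmZmZmZmZ2ZDRERVVVVVZmZmZmZmZmZmZmZmZmZmZ3dkM0RERFVVVVVVVVVVVmZmZmZmZmZmZnd2QzM0REREREREREREVmZmZmZmZmZmZnd3ZDMzMzM0REREREREZmZmZmZmZmZmZnd3dkMyMzMzMzMzMzM1ZmZmZmZmZmZmZmd3d2VDMiIiIiIiIiNWZmZmZmZmZmZmZmd3d3ZkMiIiIiIiIiNmZmZmZmZmZmZg=="/>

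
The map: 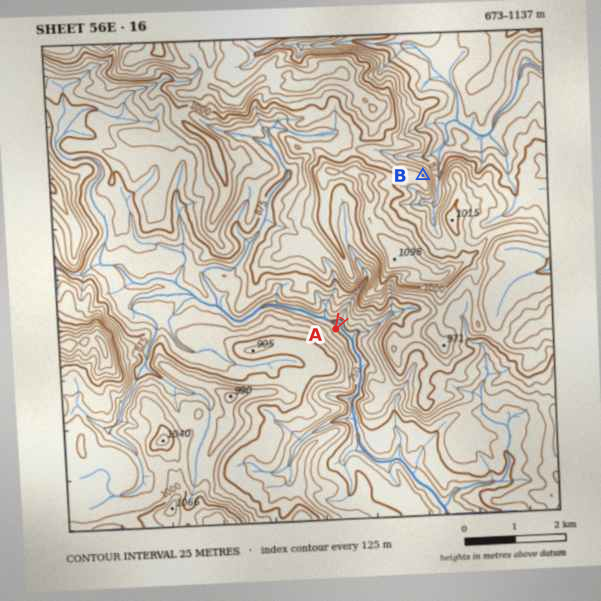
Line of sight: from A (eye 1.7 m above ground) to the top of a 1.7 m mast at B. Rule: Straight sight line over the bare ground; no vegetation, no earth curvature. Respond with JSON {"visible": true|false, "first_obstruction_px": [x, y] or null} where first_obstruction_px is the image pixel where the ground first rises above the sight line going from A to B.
{"visible": false, "first_obstruction_px": [350, 305]}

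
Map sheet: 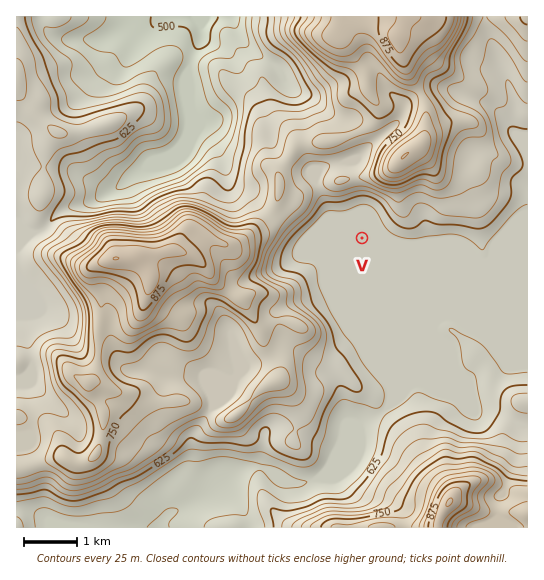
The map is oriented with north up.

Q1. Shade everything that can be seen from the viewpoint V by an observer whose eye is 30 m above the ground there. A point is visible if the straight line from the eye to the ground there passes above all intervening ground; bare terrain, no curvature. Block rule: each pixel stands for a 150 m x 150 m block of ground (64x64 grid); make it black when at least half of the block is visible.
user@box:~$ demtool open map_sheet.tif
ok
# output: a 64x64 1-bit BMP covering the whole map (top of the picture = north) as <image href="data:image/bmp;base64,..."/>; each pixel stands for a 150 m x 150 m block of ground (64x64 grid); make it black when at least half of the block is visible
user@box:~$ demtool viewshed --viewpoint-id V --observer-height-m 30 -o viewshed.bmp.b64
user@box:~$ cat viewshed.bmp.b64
<image width="64" height="64" href="data:image/bmp;base64,Qk0+AgAAAAAAAD4AAAAoAAAAQAAAAEAAAAABAAEAAAAAAAACAAATCwAAEwsAAAIAAAAAAAAA////AAAAAAAAAAAAH//wAAAAAAAf//gAAAAAAAf/uAMAAAAAAD/8AwAAAAAAH/4DAAAAAAAf/4cAAAAAAA///wAAAAAAD///AAAAAAAH//8AAAAAAAf//wAAAAAAB///AAAAAAAH//8AAAAAAAP//AAAAAAAA//8AAAAAAAD//wAAAAAAAP//gAAAAAMB///AAAAAA4f//8AAAAABD///wAAAAAAf/83AAAAAAH//4cAAAAAA///zwAAAAAB////AAAAAAP///8AAAAAB////wAAAAIf////AAAAAn////8AAAAEf////wAAAAT/////AAAAD/////8AAAB//////wAAAM//////AAAAj/////8AAAAP/////wAAAA/////vAAAAH////8cAAAAP////wAAAAYf//8/AAAADAH//j8AAAAAAf/8HAAAAAABf/wQAAAAAAE//DAAAAAAAT//YAAAAAAAAP/gAAAAAAAAH8AAAAAAAMAAwAAAAAAAwAAAAAAAAAAAAAAAAAAAAAAAAAAAAAAAAAAAAAAAAAAAAAAAAAAAAAAAAAAAAAAAAAAAAAAAAAAAAAAAAAAAAAAAAAAAAAAAAAAAAAAAAAAAAAAAAAAAAAAAAAAAAAAAAAAAAAAAAAAAAAAAAAAAAAAAAAAAAAAAAAAAAAAAAAAAAAAAAAAAAAAAAAA=="/>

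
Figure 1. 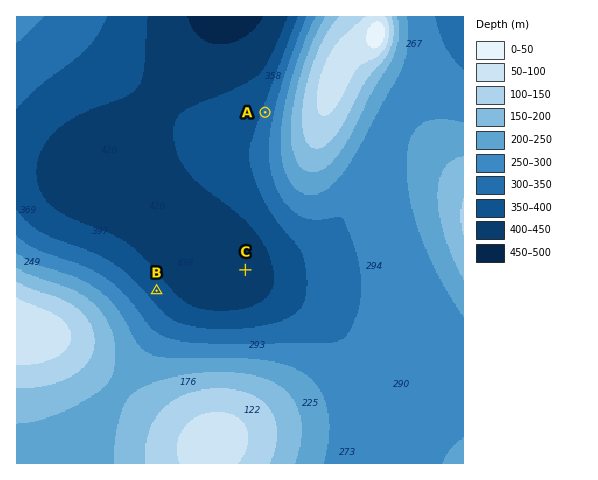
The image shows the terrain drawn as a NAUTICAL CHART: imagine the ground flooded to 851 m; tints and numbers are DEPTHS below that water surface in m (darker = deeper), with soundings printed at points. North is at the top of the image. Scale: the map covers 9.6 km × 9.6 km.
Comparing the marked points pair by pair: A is higher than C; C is lower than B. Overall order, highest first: A B C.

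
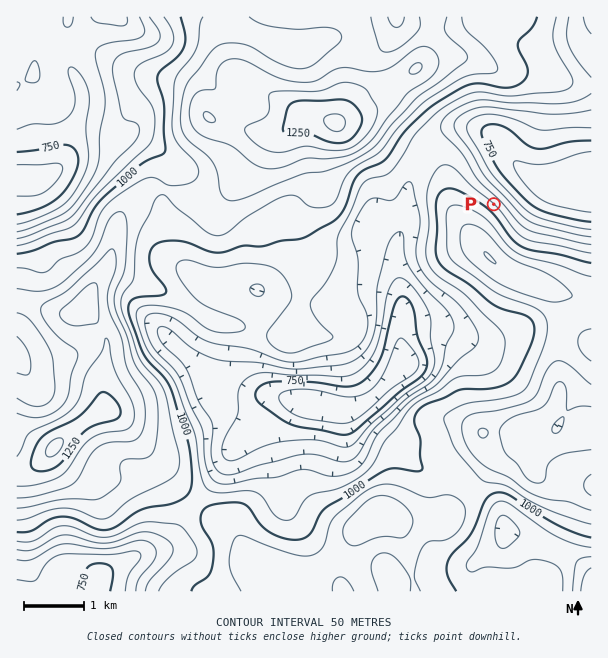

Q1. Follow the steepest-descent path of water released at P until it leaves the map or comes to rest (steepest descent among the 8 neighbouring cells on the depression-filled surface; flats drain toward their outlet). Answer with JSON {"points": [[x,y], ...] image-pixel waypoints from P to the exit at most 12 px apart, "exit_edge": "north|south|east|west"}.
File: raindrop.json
{"points": [[494, 204], [506, 192], [518, 180], [530, 176], [542, 182], [554, 185], [566, 186], [578, 186], [590, 183], [591, 182]], "exit_edge": "east"}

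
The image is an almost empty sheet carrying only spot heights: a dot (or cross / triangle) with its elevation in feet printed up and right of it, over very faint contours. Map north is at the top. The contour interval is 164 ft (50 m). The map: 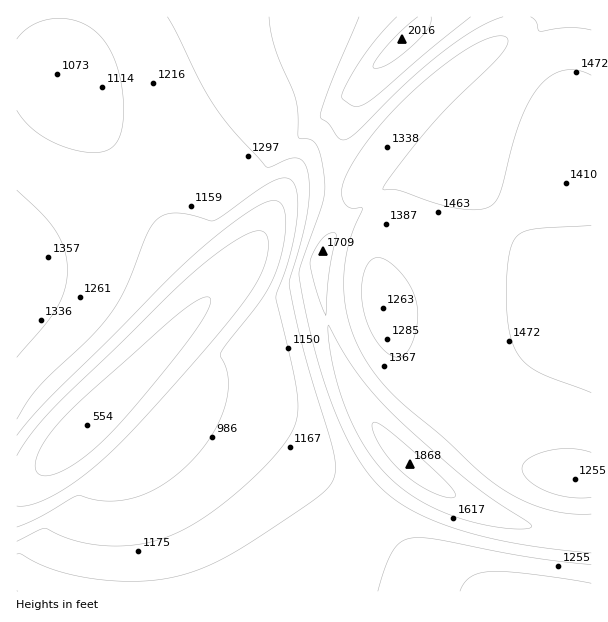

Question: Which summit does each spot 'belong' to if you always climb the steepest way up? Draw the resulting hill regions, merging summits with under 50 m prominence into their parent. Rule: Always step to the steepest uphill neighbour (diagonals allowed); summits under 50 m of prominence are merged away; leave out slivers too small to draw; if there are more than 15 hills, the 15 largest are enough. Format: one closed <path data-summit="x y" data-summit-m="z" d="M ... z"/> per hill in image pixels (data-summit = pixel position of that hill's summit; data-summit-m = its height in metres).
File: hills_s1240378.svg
<path data-summit="402 39" data-summit-m="614" d="M591 16l-574 0-1 56 38 1 4 2 16 26 68 85 20 30 16 35 28 33 4 12 40-42 24-44 11-14 18-6 50 2 6-4 6-7 1 11 10 12 4 12 0 30-2 24 2 33 11 32 15 24 65 65 26 22 21 16 36 14 16 4 21 0z"/><path data-summit="410 464" data-summit-m="569" d="M365 181l-6 7-6 4-50-2-18 6-11 14-15 30-13 20-119 126 16 10 19 18 21-6 21 0 21 6 32 16 34 26 68 61 45 37 51 34 12 4 124 0 1-112-38-4-36-14-21-16-26-22-65-65-15-24-11-32-2-25 2-62-4-12-10-12z"/><path data-summit="17 281" data-summit-m="438" d="M54 73l-38 1 1 406 12-2 15-10 98-97 68-74 0-7-4-6-28-33-16-35-20-30-68-85-16-26z"/>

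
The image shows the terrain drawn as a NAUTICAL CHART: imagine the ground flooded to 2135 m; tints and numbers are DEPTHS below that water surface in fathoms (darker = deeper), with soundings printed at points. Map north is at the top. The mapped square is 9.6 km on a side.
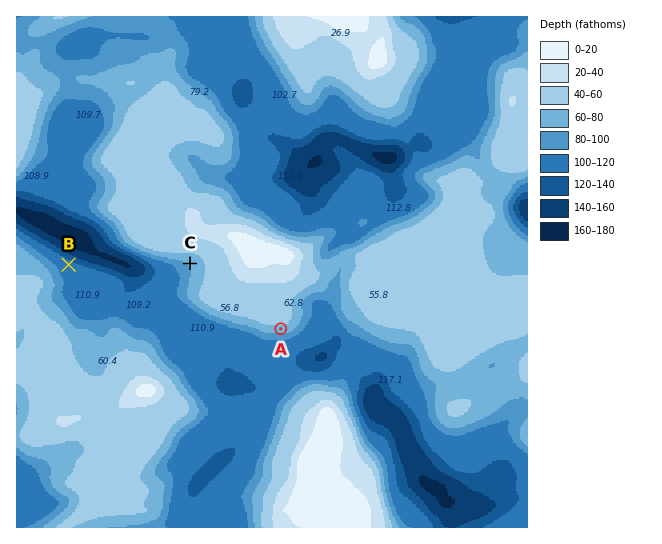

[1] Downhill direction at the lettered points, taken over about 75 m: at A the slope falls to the S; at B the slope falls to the NE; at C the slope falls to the SW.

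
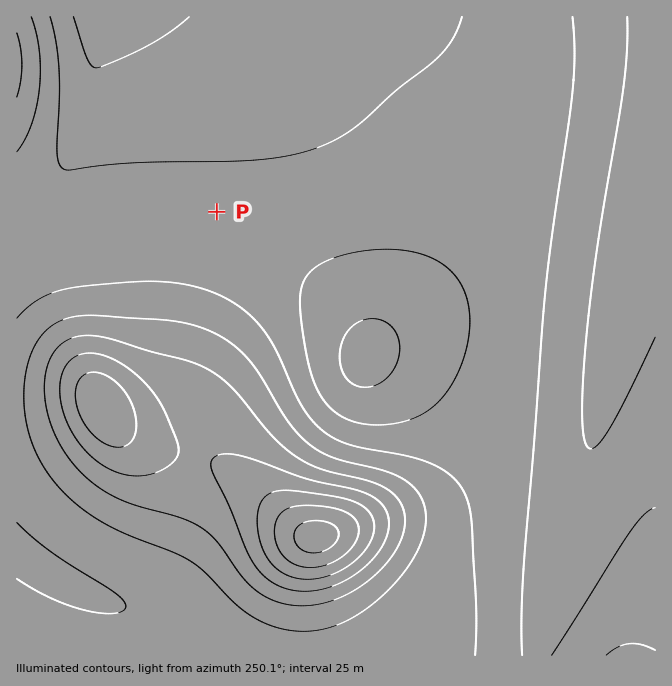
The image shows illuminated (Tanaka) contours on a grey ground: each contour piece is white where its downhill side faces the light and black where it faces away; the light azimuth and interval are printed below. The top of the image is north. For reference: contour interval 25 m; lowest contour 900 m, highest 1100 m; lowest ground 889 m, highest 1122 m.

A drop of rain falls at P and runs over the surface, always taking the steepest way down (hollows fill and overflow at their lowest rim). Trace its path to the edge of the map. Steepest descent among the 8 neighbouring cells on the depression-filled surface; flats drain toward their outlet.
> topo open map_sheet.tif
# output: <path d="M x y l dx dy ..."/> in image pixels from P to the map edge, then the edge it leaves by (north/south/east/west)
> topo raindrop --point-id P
<path d="M217 212l0-129-67-66"/>
exit: north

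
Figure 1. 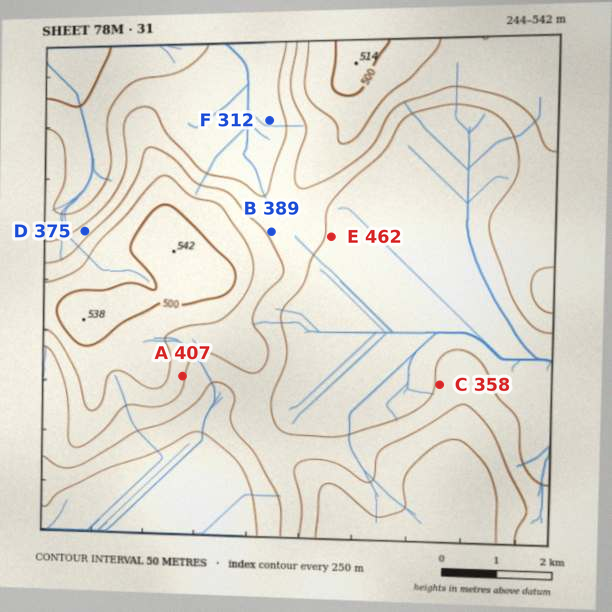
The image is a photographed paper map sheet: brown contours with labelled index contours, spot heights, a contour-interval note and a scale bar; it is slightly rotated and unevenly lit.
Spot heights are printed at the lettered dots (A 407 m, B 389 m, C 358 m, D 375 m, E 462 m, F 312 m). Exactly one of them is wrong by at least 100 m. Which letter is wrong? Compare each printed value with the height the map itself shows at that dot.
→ E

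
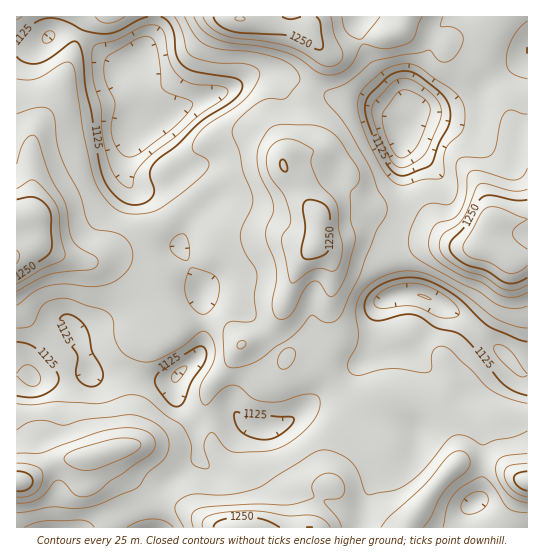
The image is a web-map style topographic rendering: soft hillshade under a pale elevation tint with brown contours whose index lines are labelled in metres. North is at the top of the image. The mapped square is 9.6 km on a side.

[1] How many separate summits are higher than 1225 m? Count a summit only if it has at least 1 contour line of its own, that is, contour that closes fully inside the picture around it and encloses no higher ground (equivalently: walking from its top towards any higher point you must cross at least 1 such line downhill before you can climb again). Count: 2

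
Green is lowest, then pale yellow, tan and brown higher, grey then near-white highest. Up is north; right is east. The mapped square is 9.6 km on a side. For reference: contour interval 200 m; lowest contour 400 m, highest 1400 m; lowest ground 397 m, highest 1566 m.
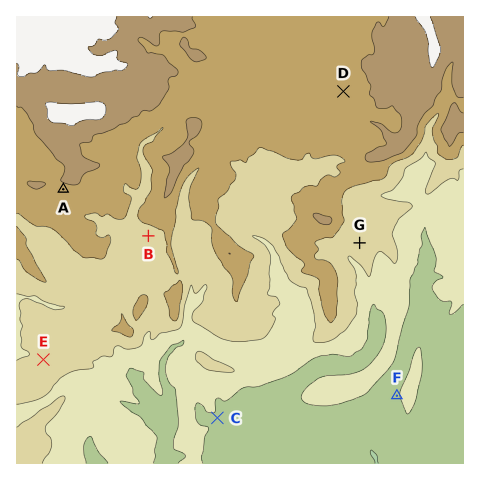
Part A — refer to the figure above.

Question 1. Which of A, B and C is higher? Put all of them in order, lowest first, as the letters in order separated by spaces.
C B A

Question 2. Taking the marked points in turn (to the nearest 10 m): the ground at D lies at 1080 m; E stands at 890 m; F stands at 580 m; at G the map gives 960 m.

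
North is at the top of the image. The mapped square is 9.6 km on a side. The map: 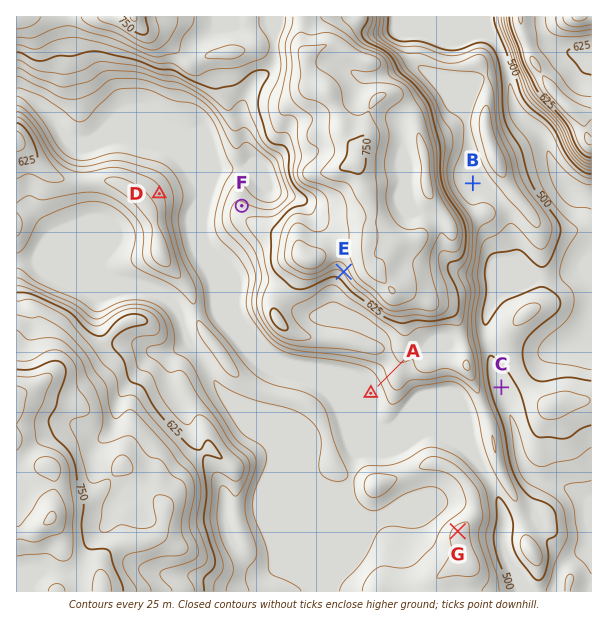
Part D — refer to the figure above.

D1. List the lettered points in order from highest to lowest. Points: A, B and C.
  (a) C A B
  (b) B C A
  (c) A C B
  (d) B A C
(d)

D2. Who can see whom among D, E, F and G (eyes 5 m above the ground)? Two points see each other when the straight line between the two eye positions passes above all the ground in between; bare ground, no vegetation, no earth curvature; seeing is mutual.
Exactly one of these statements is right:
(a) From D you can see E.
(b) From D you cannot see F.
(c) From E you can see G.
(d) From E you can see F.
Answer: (c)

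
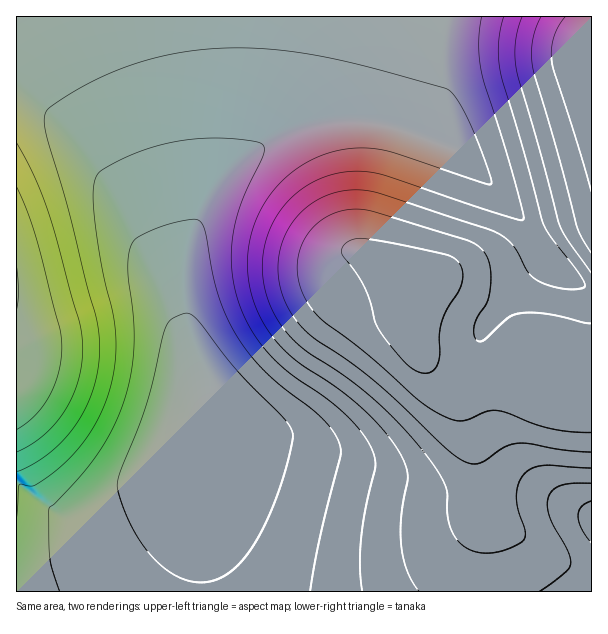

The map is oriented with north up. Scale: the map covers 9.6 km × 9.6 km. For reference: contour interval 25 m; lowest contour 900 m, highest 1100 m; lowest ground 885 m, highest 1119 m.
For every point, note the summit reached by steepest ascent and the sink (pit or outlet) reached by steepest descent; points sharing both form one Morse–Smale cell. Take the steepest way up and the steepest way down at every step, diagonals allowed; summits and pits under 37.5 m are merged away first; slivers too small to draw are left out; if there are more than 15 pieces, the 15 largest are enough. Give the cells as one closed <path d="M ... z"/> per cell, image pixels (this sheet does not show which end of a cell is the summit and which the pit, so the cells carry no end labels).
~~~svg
<path d="M368 122l-39 0-17 4-31 10-20 10-25 20-18 19-10 15-14 27-10 42 0 42 24 96 0 34-3 17-5 73 1 61 275 0 2-34 6-28 6-15 0-9-26-96-10-17-15-15-18-24 14 13 18 7 47 0 61 20 31 5 0-108-8-3-20-21-53-61-49-52-57-22z"/><path d="M255 16l-239 1 1 575 183-1 0-60 4-55 4-35 0-34-8-35-13-43-3-18 0-42 4-24 14-35 16-25 22-23 6-12 8-78z"/><path d="M591 16l-334 0-7 101-4 33-6 12 21-16 20-10 25-9 23-5 49 2 44 14 40 16 49 52 53 61 20 21 7 2z"/><path d="M425 356l2 7 27 30 10 17 26 96 0 9-6 15-6 28-2 33 115 1 1-191-31-7-61-20-47 0-18-7z"/>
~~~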